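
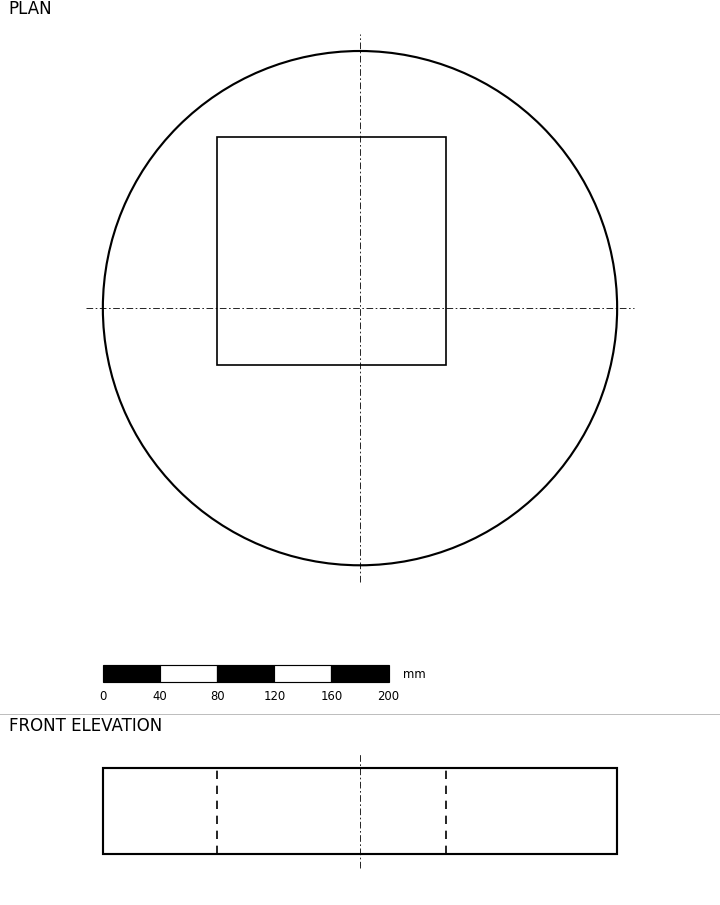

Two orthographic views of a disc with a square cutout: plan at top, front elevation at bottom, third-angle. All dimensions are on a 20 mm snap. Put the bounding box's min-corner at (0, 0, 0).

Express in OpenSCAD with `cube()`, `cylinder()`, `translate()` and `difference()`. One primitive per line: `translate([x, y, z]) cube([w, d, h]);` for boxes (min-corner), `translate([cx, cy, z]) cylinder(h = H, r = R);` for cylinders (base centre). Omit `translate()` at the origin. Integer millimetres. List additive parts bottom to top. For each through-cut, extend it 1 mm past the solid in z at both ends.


difference() {
  translate([180, 180, 0]) cylinder(h = 60, r = 180);
  translate([80, 140, -1]) cube([160, 160, 62]);
}


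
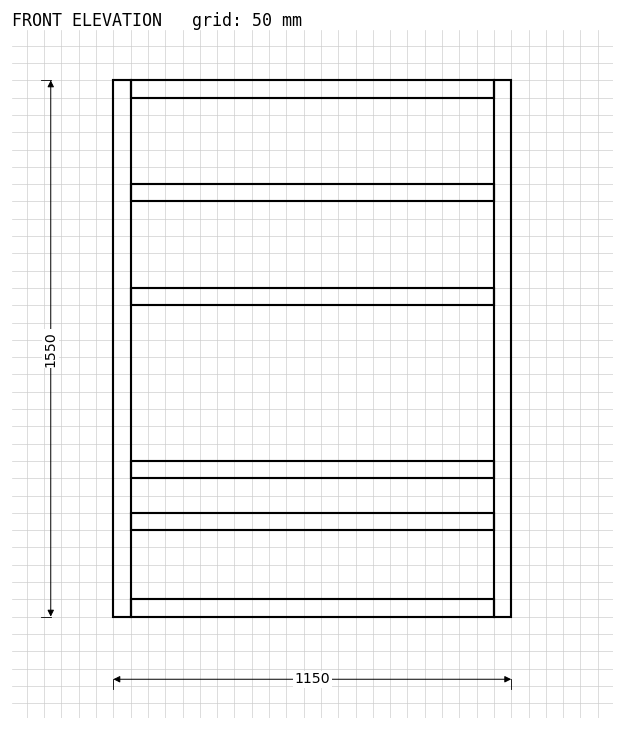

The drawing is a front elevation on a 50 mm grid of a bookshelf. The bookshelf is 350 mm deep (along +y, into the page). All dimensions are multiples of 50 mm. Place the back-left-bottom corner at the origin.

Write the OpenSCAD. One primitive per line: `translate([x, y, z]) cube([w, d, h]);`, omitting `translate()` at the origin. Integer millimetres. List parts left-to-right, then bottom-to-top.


cube([50, 350, 1550]);
translate([50, 0, 0]) cube([1050, 350, 50]);
translate([50, 0, 250]) cube([1050, 350, 50]);
translate([50, 0, 400]) cube([1050, 350, 50]);
translate([50, 0, 900]) cube([1050, 350, 50]);
translate([50, 0, 1200]) cube([1050, 350, 50]);
translate([50, 0, 1500]) cube([1050, 350, 50]);
translate([1100, 0, 0]) cube([50, 350, 1550]);


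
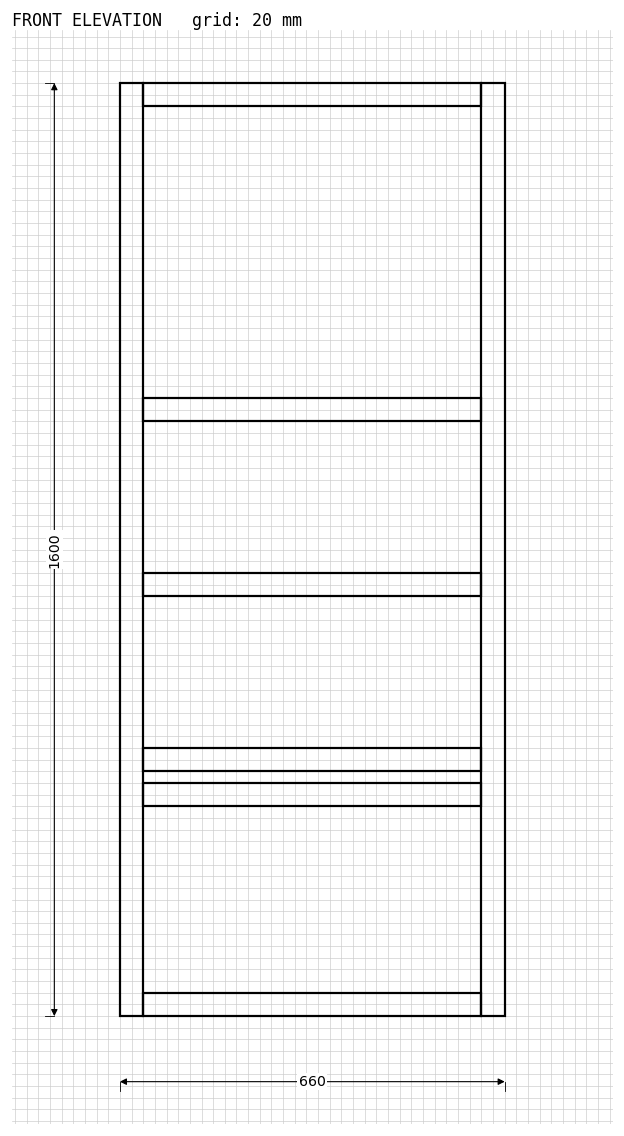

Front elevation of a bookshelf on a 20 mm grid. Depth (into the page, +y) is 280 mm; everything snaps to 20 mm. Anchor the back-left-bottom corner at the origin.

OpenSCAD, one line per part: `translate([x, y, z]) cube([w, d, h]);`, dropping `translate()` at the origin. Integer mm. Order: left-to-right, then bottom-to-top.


cube([40, 280, 1600]);
translate([40, 0, 0]) cube([580, 280, 40]);
translate([40, 0, 360]) cube([580, 280, 40]);
translate([40, 0, 420]) cube([580, 280, 40]);
translate([40, 0, 720]) cube([580, 280, 40]);
translate([40, 0, 1020]) cube([580, 280, 40]);
translate([40, 0, 1560]) cube([580, 280, 40]);
translate([620, 0, 0]) cube([40, 280, 1600]);


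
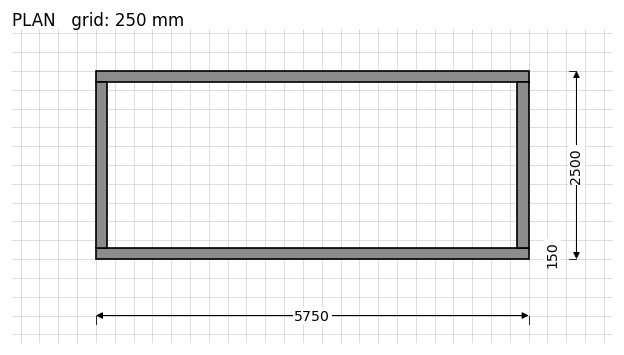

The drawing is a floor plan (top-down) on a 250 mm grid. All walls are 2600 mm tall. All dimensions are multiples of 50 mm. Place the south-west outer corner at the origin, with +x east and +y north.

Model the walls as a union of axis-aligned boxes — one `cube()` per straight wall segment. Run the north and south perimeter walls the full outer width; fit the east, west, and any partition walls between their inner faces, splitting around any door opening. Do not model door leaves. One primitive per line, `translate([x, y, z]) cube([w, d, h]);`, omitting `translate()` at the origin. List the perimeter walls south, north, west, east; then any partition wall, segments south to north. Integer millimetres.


cube([5750, 150, 2600]);
translate([0, 2350, 0]) cube([5750, 150, 2600]);
translate([0, 150, 0]) cube([150, 2200, 2600]);
translate([5600, 150, 0]) cube([150, 2200, 2600]);


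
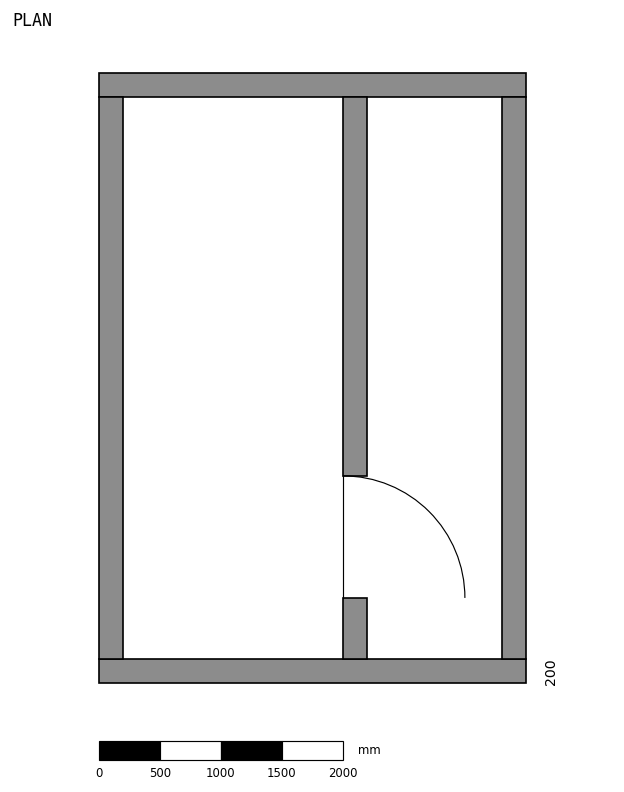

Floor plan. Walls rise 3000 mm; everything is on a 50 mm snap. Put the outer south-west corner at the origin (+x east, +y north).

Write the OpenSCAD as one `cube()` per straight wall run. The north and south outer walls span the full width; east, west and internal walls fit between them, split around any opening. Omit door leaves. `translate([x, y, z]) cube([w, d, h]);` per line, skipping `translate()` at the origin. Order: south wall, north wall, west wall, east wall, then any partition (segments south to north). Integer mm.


cube([3500, 200, 3000]);
translate([0, 4800, 0]) cube([3500, 200, 3000]);
translate([0, 200, 0]) cube([200, 4600, 3000]);
translate([3300, 200, 0]) cube([200, 4600, 3000]);
translate([2000, 200, 0]) cube([200, 500, 3000]);
translate([2000, 1700, 0]) cube([200, 3100, 3000]);


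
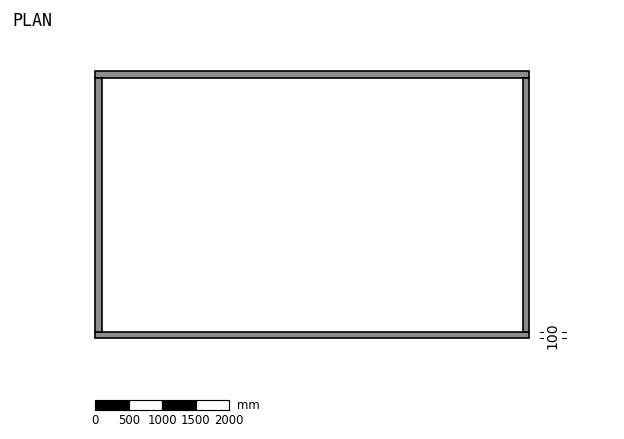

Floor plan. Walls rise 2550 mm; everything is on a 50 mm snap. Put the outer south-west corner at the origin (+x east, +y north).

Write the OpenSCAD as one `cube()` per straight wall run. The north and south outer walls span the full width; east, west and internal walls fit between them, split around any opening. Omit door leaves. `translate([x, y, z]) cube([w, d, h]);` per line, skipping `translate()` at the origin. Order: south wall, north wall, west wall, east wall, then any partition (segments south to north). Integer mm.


cube([6500, 100, 2550]);
translate([0, 3900, 0]) cube([6500, 100, 2550]);
translate([0, 100, 0]) cube([100, 3800, 2550]);
translate([6400, 100, 0]) cube([100, 3800, 2550]);


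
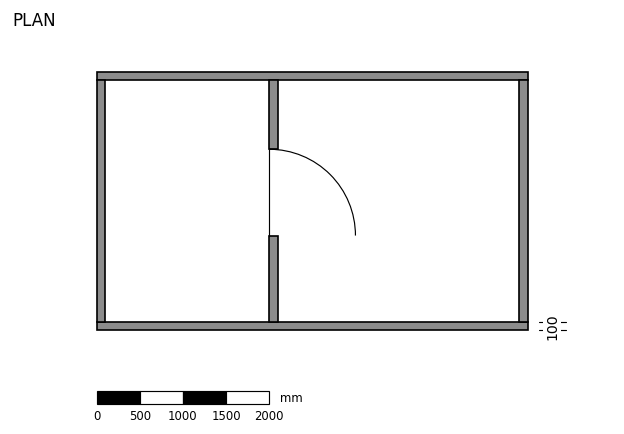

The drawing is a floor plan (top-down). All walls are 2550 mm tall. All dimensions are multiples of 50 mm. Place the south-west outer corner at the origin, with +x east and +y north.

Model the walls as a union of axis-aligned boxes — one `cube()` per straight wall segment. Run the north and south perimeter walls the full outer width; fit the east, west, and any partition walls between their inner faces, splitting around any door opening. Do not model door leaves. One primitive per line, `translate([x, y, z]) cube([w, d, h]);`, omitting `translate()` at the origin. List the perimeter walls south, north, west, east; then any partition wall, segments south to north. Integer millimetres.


cube([5000, 100, 2550]);
translate([0, 2900, 0]) cube([5000, 100, 2550]);
translate([0, 100, 0]) cube([100, 2800, 2550]);
translate([4900, 100, 0]) cube([100, 2800, 2550]);
translate([2000, 100, 0]) cube([100, 1000, 2550]);
translate([2000, 2100, 0]) cube([100, 800, 2550]);


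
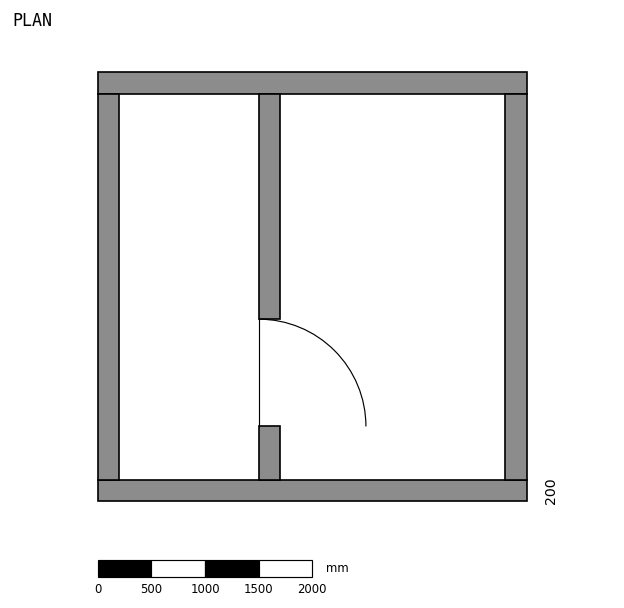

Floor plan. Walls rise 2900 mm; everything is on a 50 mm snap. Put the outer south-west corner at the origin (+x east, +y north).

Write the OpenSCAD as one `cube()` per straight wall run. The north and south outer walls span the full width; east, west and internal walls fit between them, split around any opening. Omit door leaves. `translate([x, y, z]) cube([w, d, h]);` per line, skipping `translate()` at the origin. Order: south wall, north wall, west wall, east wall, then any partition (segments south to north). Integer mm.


cube([4000, 200, 2900]);
translate([0, 3800, 0]) cube([4000, 200, 2900]);
translate([0, 200, 0]) cube([200, 3600, 2900]);
translate([3800, 200, 0]) cube([200, 3600, 2900]);
translate([1500, 200, 0]) cube([200, 500, 2900]);
translate([1500, 1700, 0]) cube([200, 2100, 2900]);


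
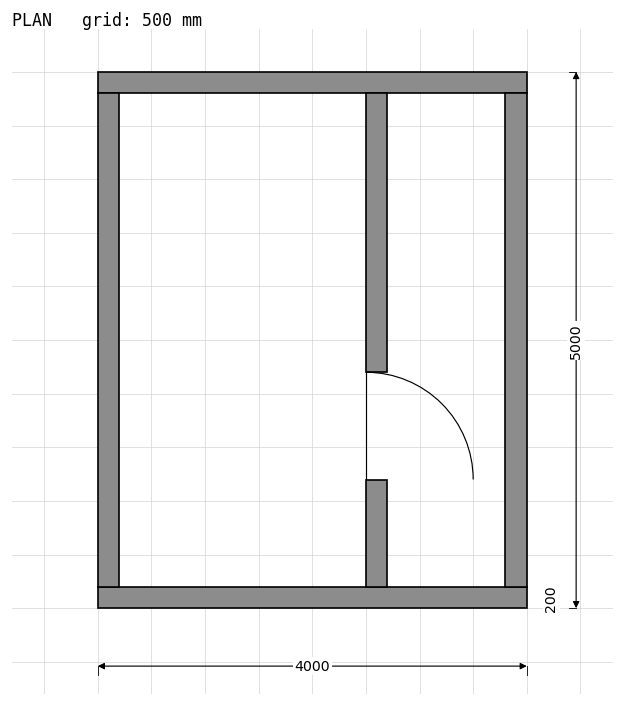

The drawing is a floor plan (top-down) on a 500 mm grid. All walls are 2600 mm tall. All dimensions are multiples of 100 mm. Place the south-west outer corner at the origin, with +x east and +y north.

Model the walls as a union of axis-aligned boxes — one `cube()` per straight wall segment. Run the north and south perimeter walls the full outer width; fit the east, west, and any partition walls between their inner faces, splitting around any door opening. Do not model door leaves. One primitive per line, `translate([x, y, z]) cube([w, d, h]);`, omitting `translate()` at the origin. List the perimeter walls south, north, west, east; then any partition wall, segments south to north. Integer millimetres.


cube([4000, 200, 2600]);
translate([0, 4800, 0]) cube([4000, 200, 2600]);
translate([0, 200, 0]) cube([200, 4600, 2600]);
translate([3800, 200, 0]) cube([200, 4600, 2600]);
translate([2500, 200, 0]) cube([200, 1000, 2600]);
translate([2500, 2200, 0]) cube([200, 2600, 2600]);


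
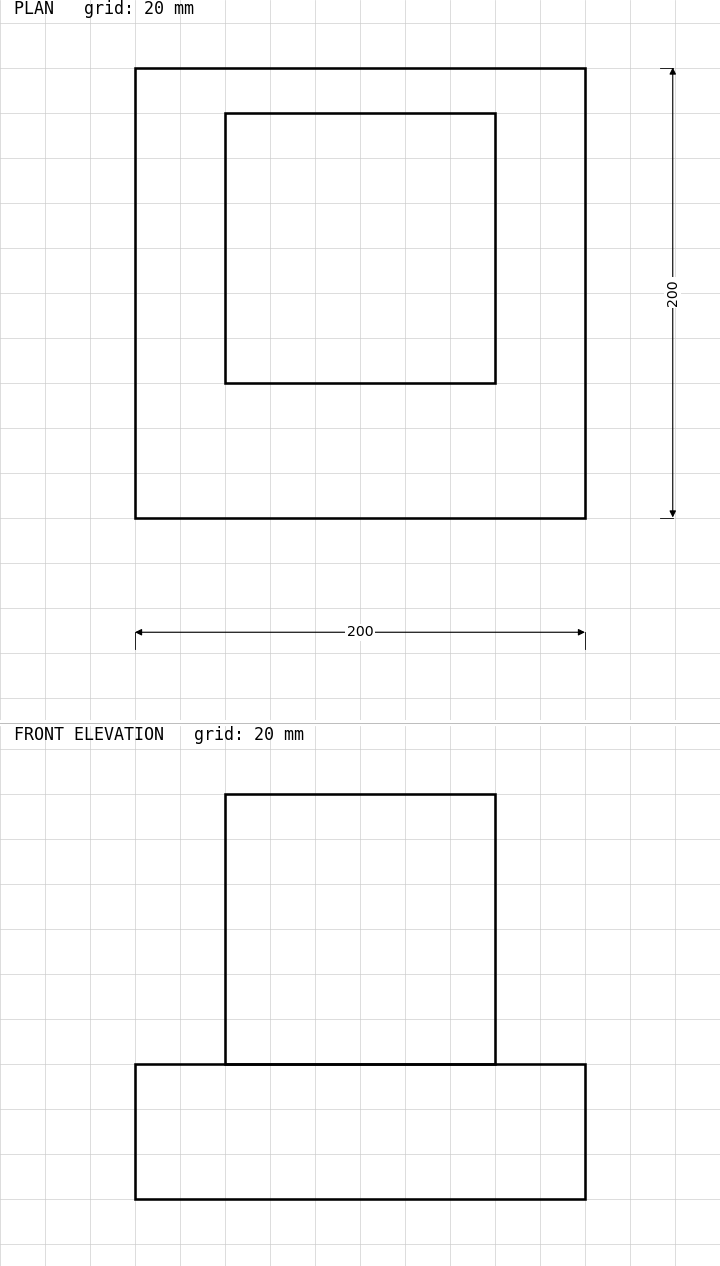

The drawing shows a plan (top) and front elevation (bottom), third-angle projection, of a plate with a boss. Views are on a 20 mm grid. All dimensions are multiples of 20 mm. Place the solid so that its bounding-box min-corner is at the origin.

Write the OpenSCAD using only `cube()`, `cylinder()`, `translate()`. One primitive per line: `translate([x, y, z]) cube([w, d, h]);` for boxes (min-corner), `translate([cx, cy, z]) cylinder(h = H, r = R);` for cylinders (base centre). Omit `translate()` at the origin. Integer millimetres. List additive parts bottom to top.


cube([200, 200, 60]);
translate([40, 60, 60]) cube([120, 120, 120]);


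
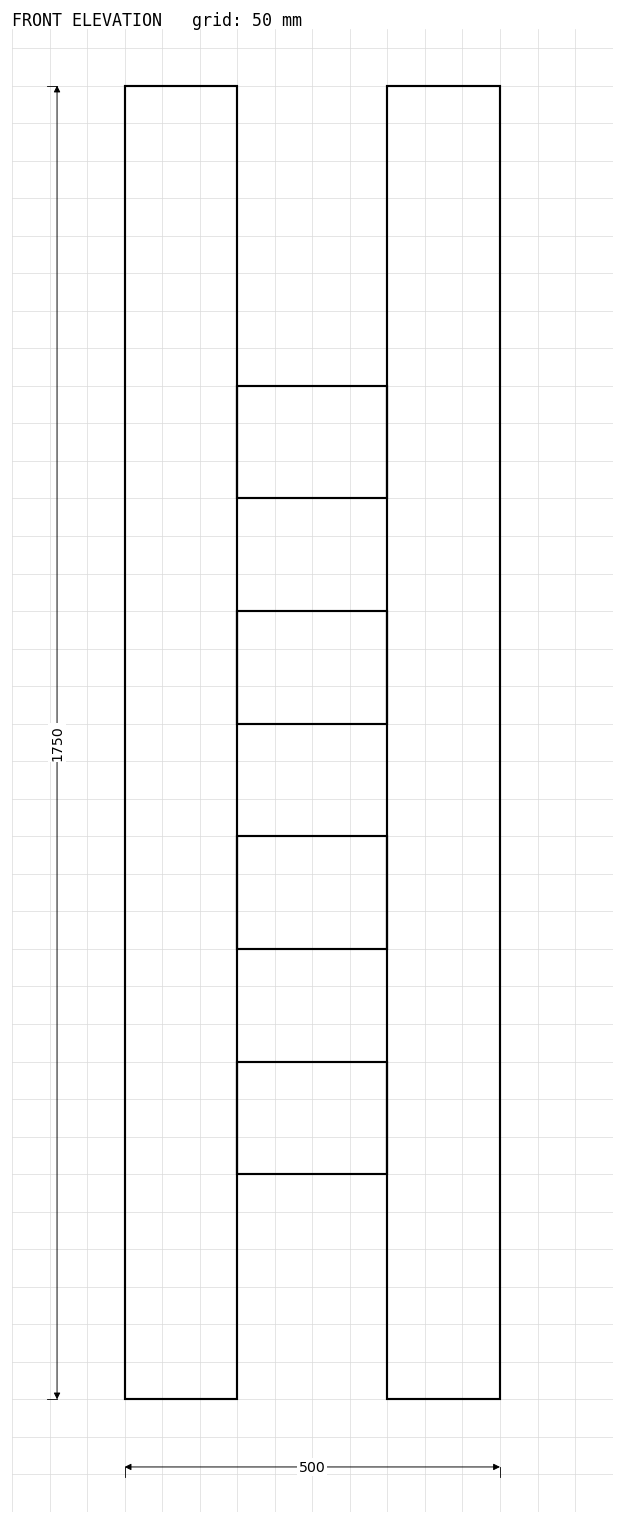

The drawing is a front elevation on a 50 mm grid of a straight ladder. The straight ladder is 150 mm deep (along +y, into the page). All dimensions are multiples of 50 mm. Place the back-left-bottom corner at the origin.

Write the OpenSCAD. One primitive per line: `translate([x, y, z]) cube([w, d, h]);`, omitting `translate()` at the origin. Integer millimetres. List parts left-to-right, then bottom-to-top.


cube([150, 150, 1750]);
translate([150, 0, 300]) cube([200, 150, 150]);
translate([150, 0, 600]) cube([200, 150, 150]);
translate([150, 0, 900]) cube([200, 150, 150]);
translate([150, 0, 1200]) cube([200, 150, 150]);
translate([350, 0, 0]) cube([150, 150, 1750]);


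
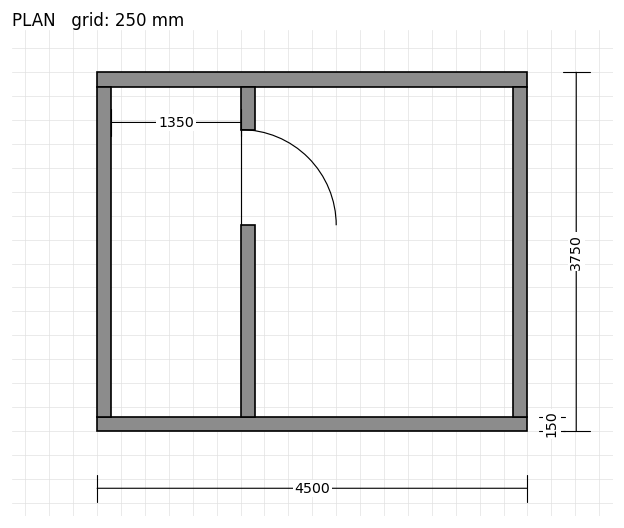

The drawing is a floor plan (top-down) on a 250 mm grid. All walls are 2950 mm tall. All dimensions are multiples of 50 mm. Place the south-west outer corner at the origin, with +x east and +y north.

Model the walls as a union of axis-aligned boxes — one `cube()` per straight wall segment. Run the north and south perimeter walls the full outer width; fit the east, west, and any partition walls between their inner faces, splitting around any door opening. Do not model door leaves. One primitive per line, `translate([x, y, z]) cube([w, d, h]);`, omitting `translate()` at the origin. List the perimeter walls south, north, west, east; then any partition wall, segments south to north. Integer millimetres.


cube([4500, 150, 2950]);
translate([0, 3600, 0]) cube([4500, 150, 2950]);
translate([0, 150, 0]) cube([150, 3450, 2950]);
translate([4350, 150, 0]) cube([150, 3450, 2950]);
translate([1500, 150, 0]) cube([150, 2000, 2950]);
translate([1500, 3150, 0]) cube([150, 450, 2950]);


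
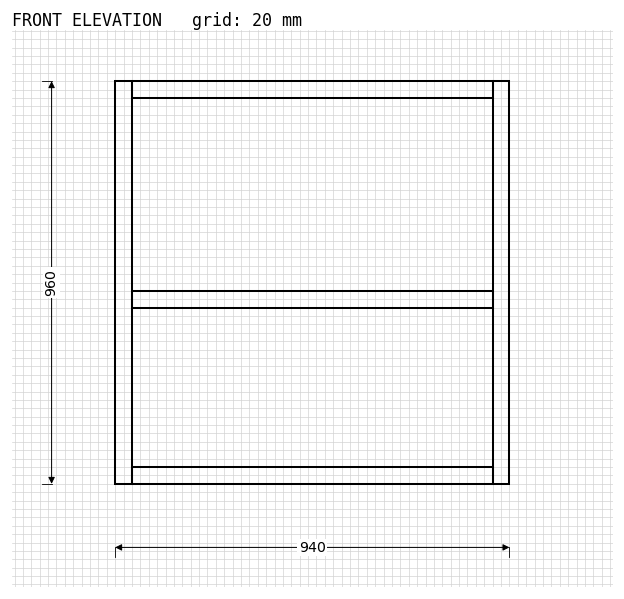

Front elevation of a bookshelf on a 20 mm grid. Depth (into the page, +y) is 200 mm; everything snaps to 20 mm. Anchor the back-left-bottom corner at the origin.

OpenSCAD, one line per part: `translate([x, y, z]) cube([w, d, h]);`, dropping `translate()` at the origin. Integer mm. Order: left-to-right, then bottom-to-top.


cube([40, 200, 960]);
translate([40, 0, 0]) cube([860, 200, 40]);
translate([40, 0, 420]) cube([860, 200, 40]);
translate([40, 0, 920]) cube([860, 200, 40]);
translate([900, 0, 0]) cube([40, 200, 960]);


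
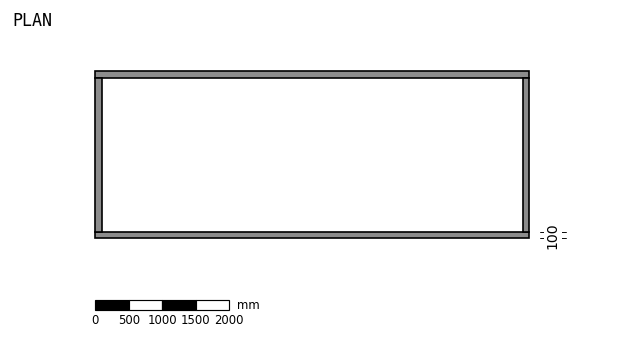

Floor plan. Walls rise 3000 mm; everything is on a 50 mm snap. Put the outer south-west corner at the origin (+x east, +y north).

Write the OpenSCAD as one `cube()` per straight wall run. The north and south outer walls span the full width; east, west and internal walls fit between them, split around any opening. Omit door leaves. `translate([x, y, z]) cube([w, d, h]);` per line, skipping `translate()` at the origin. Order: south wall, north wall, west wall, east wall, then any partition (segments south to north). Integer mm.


cube([6500, 100, 3000]);
translate([0, 2400, 0]) cube([6500, 100, 3000]);
translate([0, 100, 0]) cube([100, 2300, 3000]);
translate([6400, 100, 0]) cube([100, 2300, 3000]);


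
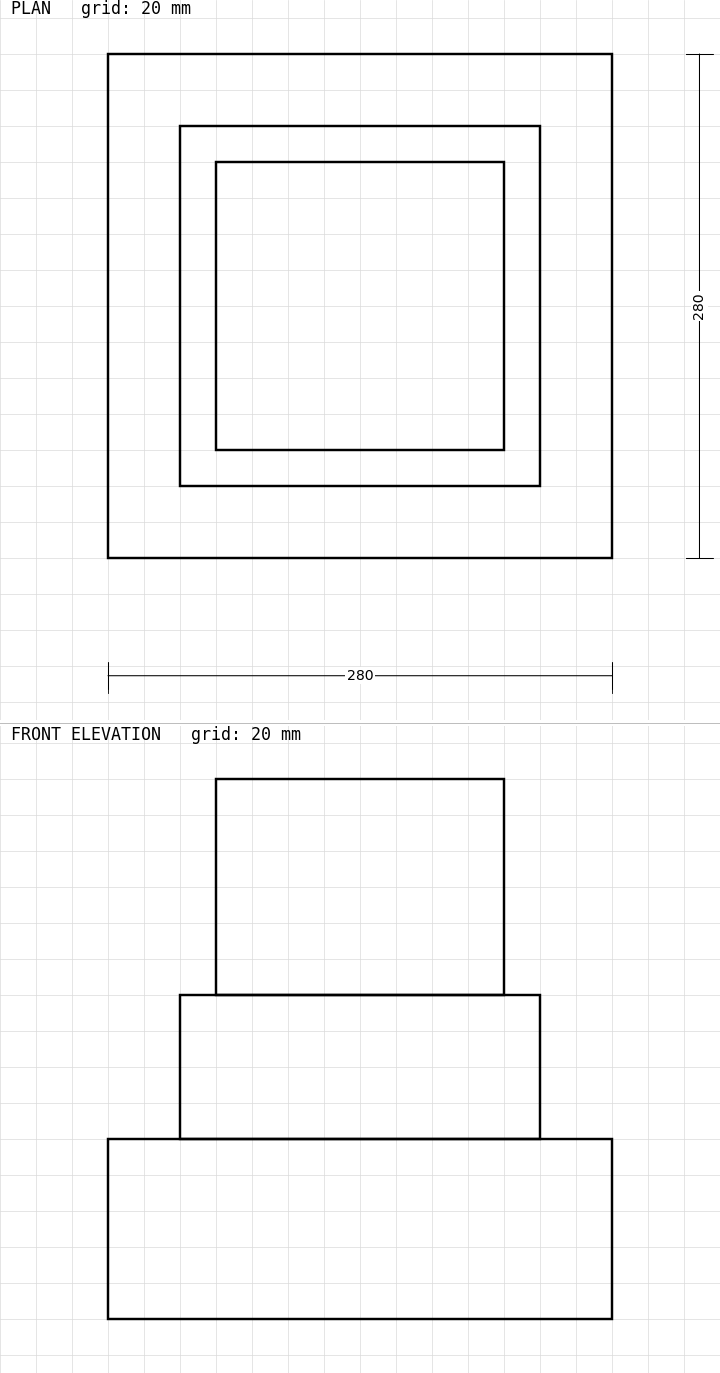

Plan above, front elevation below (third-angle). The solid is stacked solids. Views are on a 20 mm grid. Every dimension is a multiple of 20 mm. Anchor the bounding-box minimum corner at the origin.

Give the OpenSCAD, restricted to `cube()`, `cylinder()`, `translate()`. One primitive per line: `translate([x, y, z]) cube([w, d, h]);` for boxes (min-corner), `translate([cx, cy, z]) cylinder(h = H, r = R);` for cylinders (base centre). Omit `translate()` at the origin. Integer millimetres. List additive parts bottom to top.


cube([280, 280, 100]);
translate([40, 40, 100]) cube([200, 200, 80]);
translate([60, 60, 180]) cube([160, 160, 120]);


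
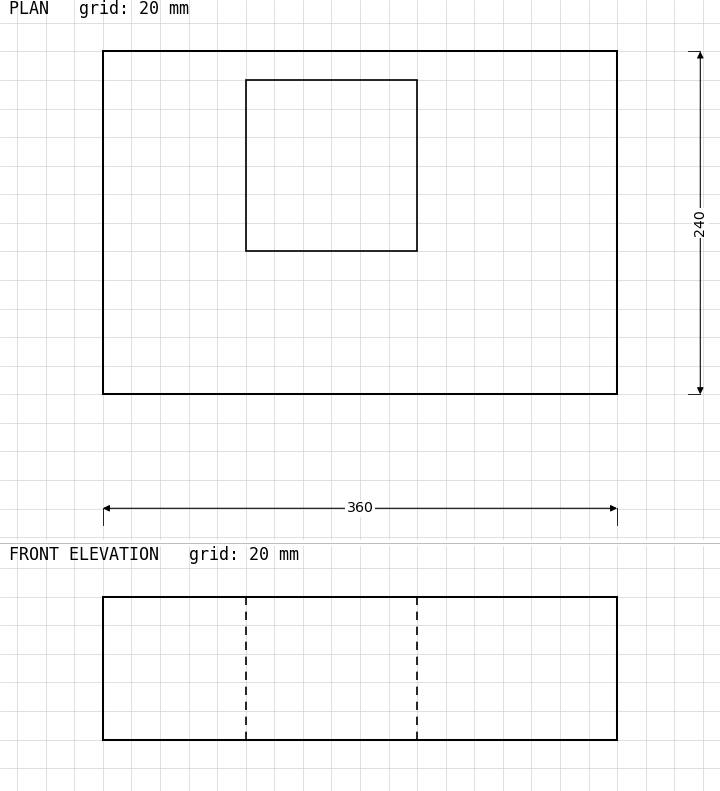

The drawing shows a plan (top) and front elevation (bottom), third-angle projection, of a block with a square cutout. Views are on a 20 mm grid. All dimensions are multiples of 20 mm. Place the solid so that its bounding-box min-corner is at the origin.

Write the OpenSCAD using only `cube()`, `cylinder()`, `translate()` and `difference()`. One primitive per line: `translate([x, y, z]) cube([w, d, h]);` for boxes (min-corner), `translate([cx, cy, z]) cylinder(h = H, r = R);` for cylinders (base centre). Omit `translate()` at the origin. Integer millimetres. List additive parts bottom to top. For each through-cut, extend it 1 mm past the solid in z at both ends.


difference() {
  cube([360, 240, 100]);
  translate([100, 100, -1]) cube([120, 120, 102]);
}


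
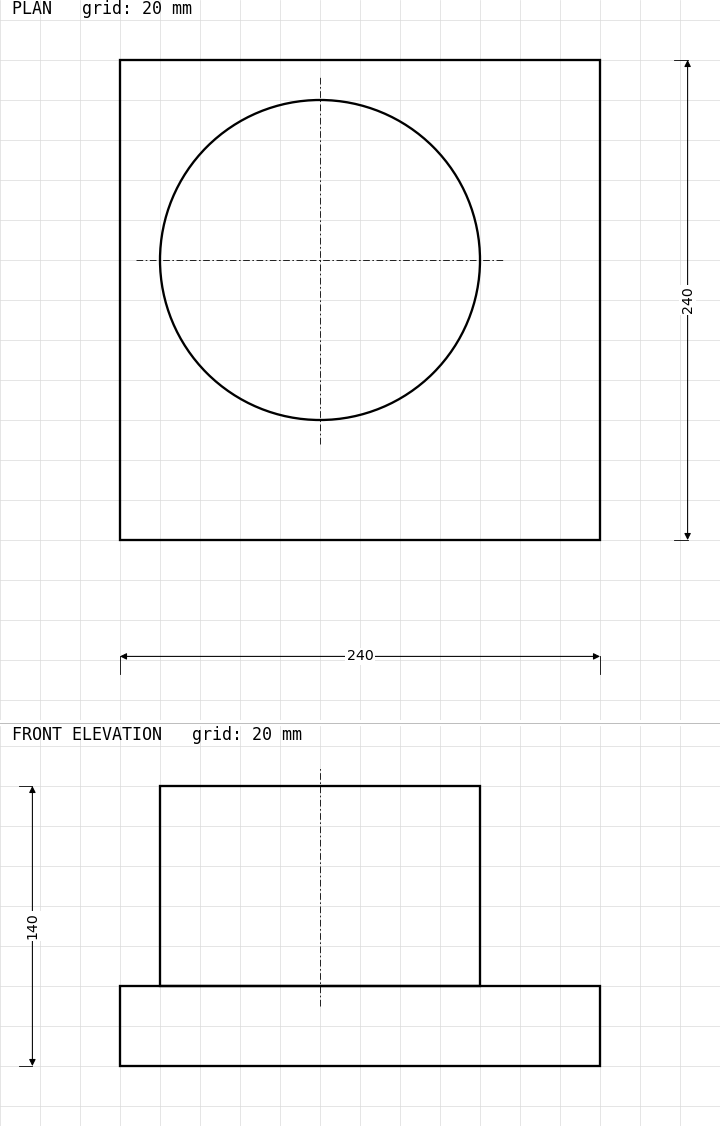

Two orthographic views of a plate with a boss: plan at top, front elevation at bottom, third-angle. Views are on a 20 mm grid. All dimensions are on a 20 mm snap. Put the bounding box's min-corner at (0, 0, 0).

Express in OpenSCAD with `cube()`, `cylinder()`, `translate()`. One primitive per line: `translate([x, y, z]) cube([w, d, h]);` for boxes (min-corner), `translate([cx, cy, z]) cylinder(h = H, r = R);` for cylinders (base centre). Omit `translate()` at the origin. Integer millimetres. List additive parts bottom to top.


cube([240, 240, 40]);
translate([100, 140, 40]) cylinder(h = 100, r = 80);


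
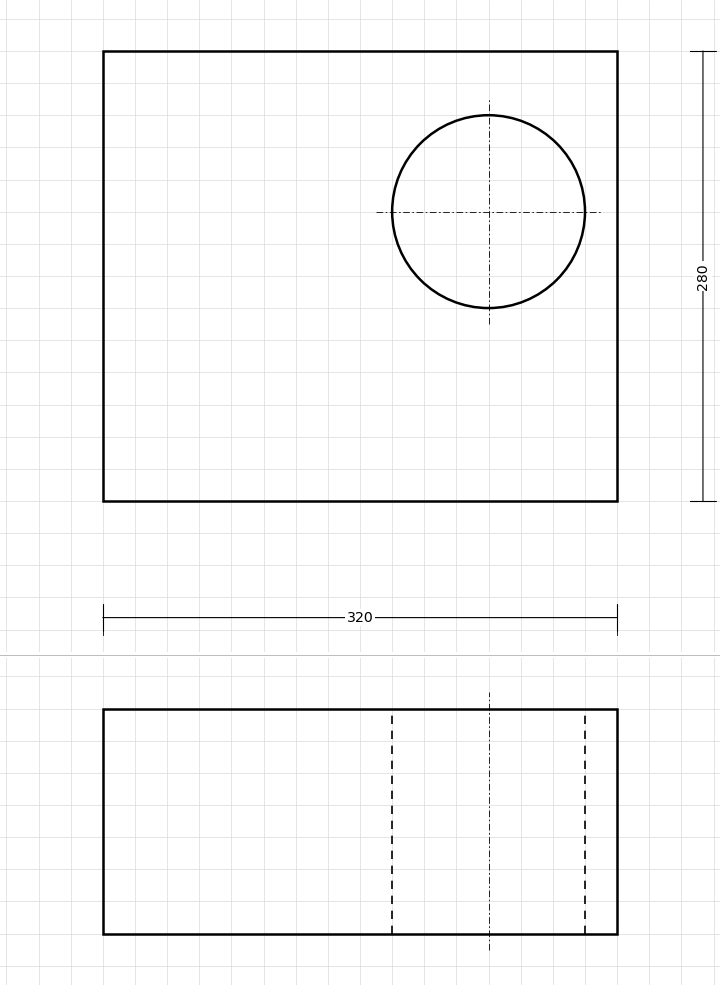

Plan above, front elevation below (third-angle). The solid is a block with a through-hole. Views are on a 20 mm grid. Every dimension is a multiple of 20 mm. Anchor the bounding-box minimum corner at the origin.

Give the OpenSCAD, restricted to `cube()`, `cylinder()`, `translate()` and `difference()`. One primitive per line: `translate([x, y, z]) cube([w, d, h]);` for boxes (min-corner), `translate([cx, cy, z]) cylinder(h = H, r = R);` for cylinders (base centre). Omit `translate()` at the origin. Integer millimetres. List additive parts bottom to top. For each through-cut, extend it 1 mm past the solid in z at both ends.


difference() {
  cube([320, 280, 140]);
  translate([240, 180, -1]) cylinder(h = 142, r = 60);
}


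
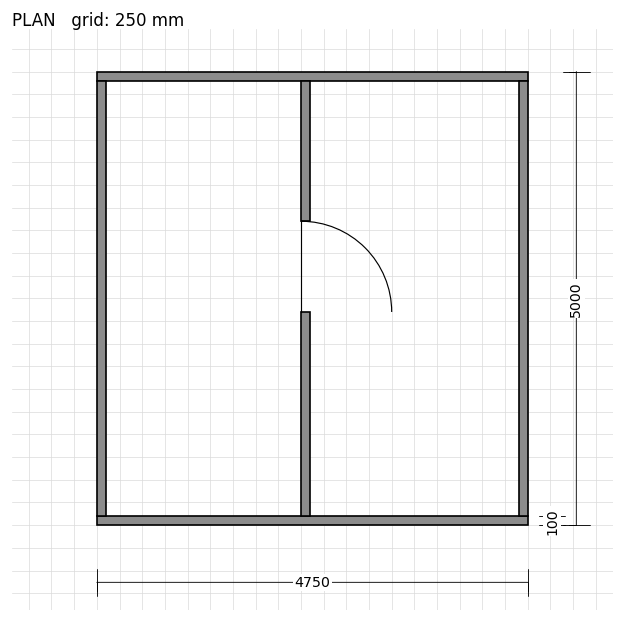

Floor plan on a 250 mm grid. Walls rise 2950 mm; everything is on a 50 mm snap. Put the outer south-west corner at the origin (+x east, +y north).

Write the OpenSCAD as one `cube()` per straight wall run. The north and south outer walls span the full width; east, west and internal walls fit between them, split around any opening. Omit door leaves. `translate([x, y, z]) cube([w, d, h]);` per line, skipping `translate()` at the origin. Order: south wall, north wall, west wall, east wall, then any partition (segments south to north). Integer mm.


cube([4750, 100, 2950]);
translate([0, 4900, 0]) cube([4750, 100, 2950]);
translate([0, 100, 0]) cube([100, 4800, 2950]);
translate([4650, 100, 0]) cube([100, 4800, 2950]);
translate([2250, 100, 0]) cube([100, 2250, 2950]);
translate([2250, 3350, 0]) cube([100, 1550, 2950]);


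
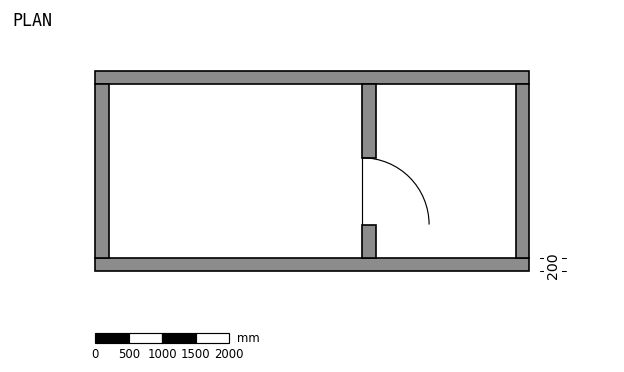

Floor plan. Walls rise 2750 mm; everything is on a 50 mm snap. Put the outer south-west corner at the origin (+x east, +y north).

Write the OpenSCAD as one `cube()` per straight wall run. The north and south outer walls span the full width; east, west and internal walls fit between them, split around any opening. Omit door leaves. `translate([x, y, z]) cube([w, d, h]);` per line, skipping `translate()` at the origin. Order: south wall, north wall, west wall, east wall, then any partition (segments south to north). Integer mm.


cube([6500, 200, 2750]);
translate([0, 2800, 0]) cube([6500, 200, 2750]);
translate([0, 200, 0]) cube([200, 2600, 2750]);
translate([6300, 200, 0]) cube([200, 2600, 2750]);
translate([4000, 200, 0]) cube([200, 500, 2750]);
translate([4000, 1700, 0]) cube([200, 1100, 2750]);


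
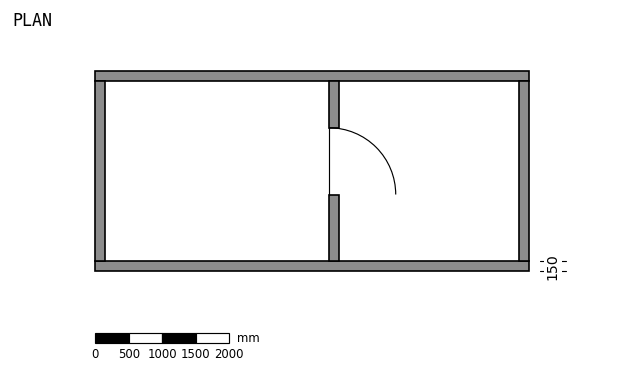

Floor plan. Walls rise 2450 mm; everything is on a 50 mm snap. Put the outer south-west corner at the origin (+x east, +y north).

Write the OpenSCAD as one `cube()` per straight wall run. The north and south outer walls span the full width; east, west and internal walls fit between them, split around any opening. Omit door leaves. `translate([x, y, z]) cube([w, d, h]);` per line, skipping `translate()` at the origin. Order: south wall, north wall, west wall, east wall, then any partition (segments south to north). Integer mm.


cube([6500, 150, 2450]);
translate([0, 2850, 0]) cube([6500, 150, 2450]);
translate([0, 150, 0]) cube([150, 2700, 2450]);
translate([6350, 150, 0]) cube([150, 2700, 2450]);
translate([3500, 150, 0]) cube([150, 1000, 2450]);
translate([3500, 2150, 0]) cube([150, 700, 2450]);


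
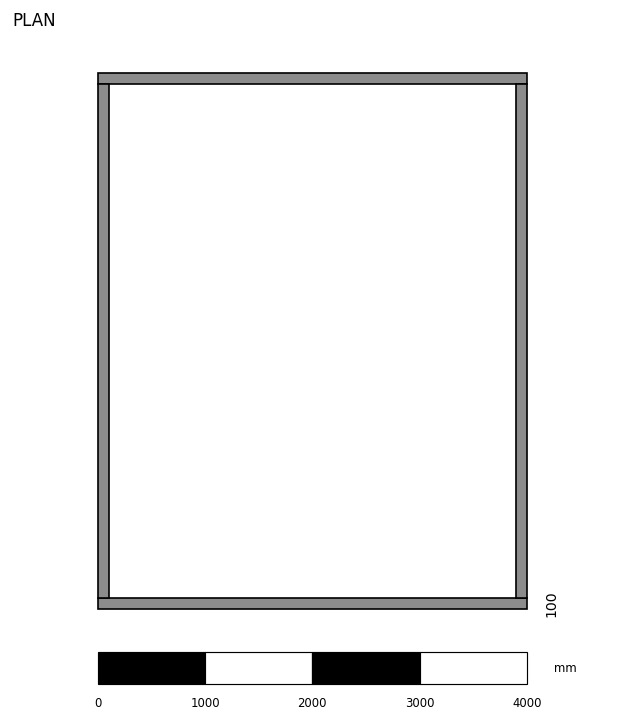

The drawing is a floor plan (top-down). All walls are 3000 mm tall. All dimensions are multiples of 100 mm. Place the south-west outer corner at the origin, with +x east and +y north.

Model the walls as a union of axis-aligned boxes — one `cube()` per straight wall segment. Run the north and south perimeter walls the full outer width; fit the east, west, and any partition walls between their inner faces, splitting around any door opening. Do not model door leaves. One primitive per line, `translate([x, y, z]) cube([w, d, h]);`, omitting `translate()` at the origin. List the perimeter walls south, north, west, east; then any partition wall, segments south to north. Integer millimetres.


cube([4000, 100, 3000]);
translate([0, 4900, 0]) cube([4000, 100, 3000]);
translate([0, 100, 0]) cube([100, 4800, 3000]);
translate([3900, 100, 0]) cube([100, 4800, 3000]);


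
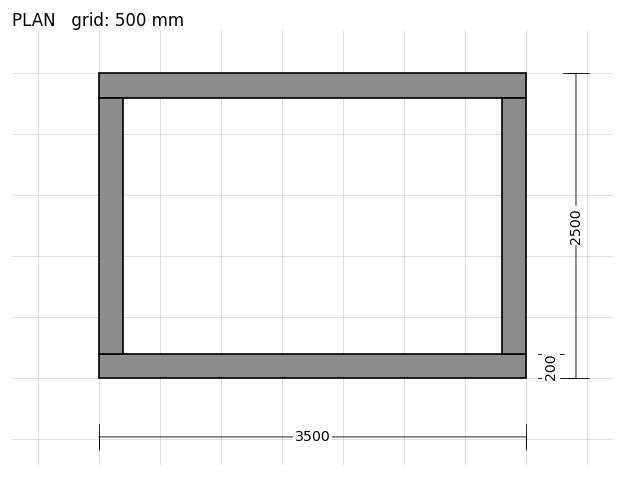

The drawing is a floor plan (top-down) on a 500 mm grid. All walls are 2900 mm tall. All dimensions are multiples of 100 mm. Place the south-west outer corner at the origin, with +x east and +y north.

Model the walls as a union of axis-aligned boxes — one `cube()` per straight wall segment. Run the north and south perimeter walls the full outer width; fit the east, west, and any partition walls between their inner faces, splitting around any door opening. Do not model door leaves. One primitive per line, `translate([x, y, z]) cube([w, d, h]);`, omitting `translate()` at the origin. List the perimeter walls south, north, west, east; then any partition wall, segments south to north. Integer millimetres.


cube([3500, 200, 2900]);
translate([0, 2300, 0]) cube([3500, 200, 2900]);
translate([0, 200, 0]) cube([200, 2100, 2900]);
translate([3300, 200, 0]) cube([200, 2100, 2900]);


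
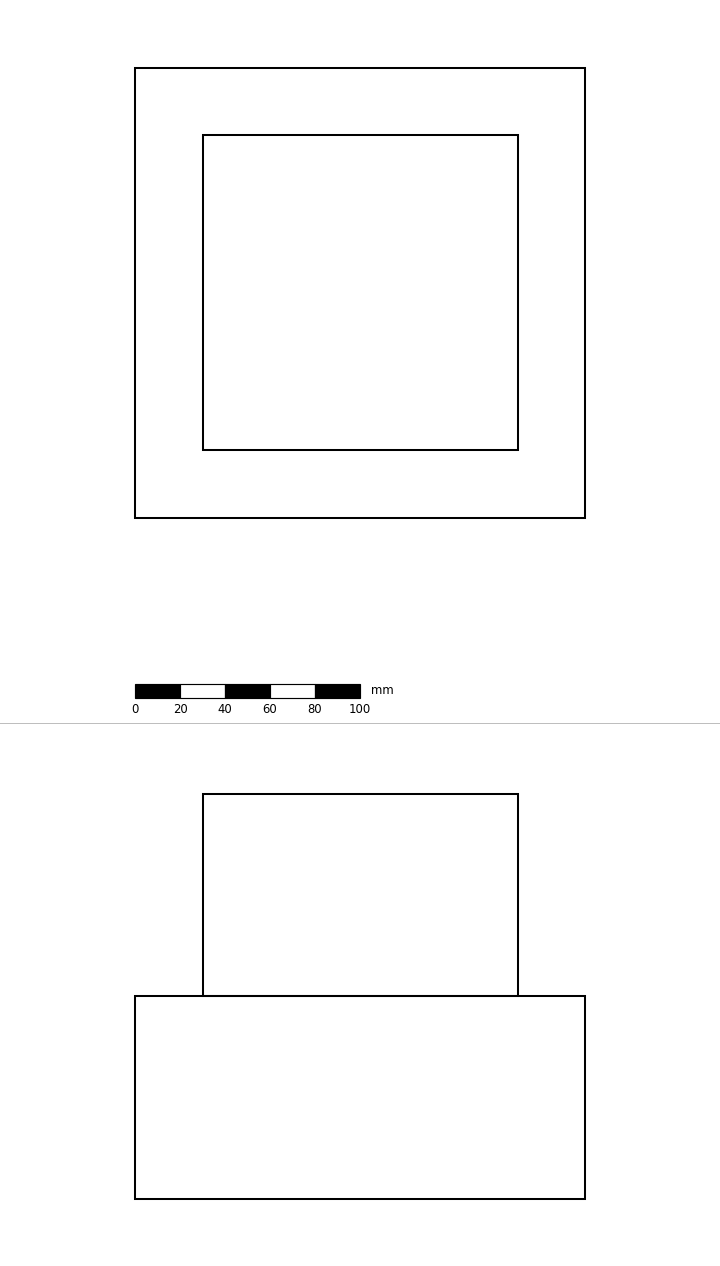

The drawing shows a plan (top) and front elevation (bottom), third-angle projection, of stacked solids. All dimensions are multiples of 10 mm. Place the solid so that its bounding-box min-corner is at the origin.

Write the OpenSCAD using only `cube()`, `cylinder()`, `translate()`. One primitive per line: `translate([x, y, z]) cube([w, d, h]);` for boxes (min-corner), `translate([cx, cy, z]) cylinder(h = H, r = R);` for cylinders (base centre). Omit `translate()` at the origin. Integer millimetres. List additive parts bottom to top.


cube([200, 200, 90]);
translate([30, 30, 90]) cube([140, 140, 90]);


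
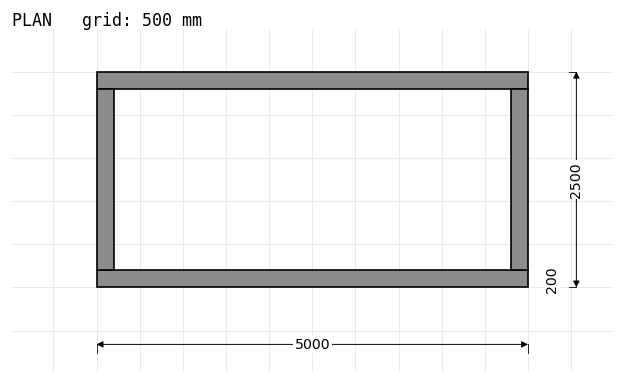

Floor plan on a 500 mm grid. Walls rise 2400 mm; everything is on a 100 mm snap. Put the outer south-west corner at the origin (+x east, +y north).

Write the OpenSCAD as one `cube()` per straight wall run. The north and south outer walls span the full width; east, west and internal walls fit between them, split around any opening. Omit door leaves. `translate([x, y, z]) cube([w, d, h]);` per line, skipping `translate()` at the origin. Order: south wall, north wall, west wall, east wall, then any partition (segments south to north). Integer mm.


cube([5000, 200, 2400]);
translate([0, 2300, 0]) cube([5000, 200, 2400]);
translate([0, 200, 0]) cube([200, 2100, 2400]);
translate([4800, 200, 0]) cube([200, 2100, 2400]);


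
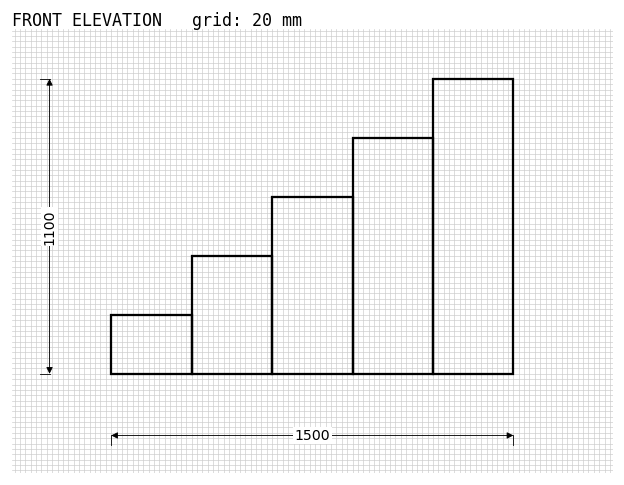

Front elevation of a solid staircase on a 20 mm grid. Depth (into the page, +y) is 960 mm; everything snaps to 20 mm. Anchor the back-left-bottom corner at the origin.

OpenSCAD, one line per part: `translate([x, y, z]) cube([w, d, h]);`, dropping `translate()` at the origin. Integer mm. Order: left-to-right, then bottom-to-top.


cube([300, 960, 220]);
translate([300, 0, 0]) cube([300, 960, 440]);
translate([600, 0, 0]) cube([300, 960, 660]);
translate([900, 0, 0]) cube([300, 960, 880]);
translate([1200, 0, 0]) cube([300, 960, 1100]);


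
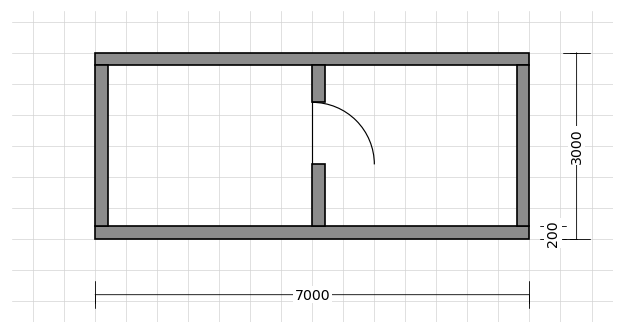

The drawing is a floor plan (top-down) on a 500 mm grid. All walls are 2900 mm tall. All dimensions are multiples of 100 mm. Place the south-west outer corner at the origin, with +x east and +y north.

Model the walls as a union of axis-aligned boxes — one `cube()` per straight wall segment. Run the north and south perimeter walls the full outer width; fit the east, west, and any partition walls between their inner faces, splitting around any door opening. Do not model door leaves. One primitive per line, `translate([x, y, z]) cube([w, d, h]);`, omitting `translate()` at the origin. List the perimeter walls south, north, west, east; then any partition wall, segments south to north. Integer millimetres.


cube([7000, 200, 2900]);
translate([0, 2800, 0]) cube([7000, 200, 2900]);
translate([0, 200, 0]) cube([200, 2600, 2900]);
translate([6800, 200, 0]) cube([200, 2600, 2900]);
translate([3500, 200, 0]) cube([200, 1000, 2900]);
translate([3500, 2200, 0]) cube([200, 600, 2900]);


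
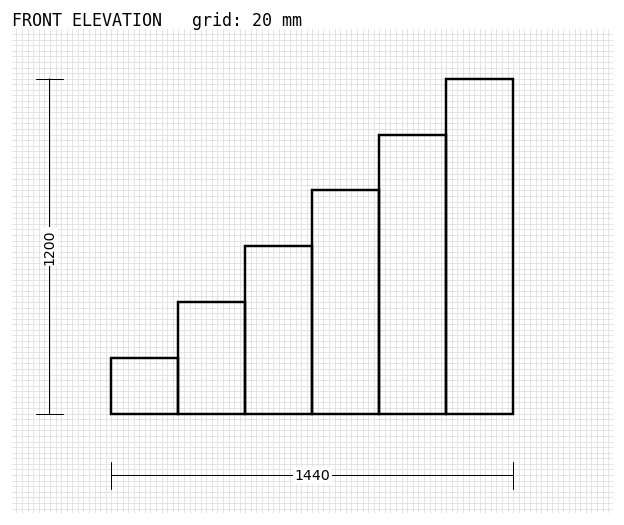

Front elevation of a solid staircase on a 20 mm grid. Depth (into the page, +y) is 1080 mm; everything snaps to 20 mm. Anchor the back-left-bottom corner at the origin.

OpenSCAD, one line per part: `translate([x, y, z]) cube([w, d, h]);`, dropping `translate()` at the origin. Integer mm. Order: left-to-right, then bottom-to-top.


cube([240, 1080, 200]);
translate([240, 0, 0]) cube([240, 1080, 400]);
translate([480, 0, 0]) cube([240, 1080, 600]);
translate([720, 0, 0]) cube([240, 1080, 800]);
translate([960, 0, 0]) cube([240, 1080, 1000]);
translate([1200, 0, 0]) cube([240, 1080, 1200]);


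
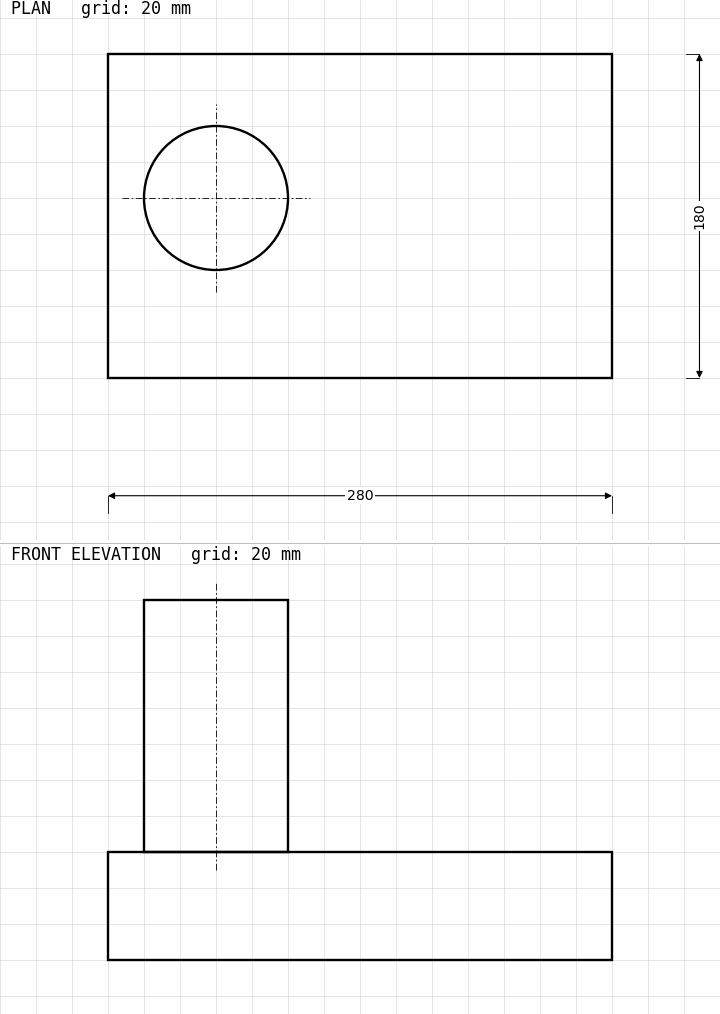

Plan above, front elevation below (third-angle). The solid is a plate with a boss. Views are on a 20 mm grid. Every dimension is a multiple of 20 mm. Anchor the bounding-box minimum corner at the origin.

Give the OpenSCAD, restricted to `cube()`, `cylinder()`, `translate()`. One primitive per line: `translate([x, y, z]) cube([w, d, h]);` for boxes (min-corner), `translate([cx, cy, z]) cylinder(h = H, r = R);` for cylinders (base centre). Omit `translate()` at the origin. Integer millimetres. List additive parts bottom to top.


cube([280, 180, 60]);
translate([60, 100, 60]) cylinder(h = 140, r = 40);


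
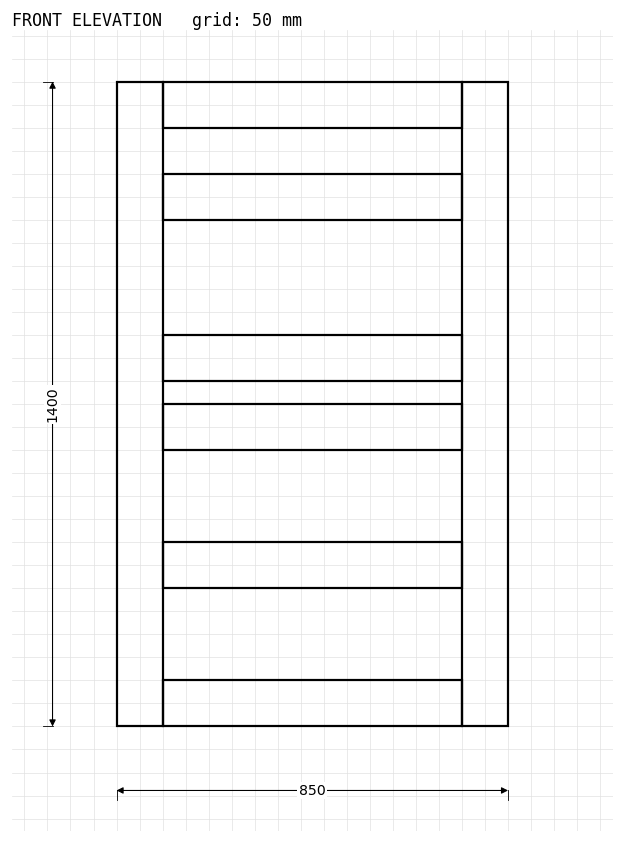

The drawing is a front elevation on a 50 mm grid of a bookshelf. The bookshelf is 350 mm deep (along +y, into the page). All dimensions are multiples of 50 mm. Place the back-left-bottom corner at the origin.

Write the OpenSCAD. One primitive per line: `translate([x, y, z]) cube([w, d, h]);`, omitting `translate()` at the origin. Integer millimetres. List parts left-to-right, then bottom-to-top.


cube([100, 350, 1400]);
translate([100, 0, 0]) cube([650, 350, 100]);
translate([100, 0, 300]) cube([650, 350, 100]);
translate([100, 0, 600]) cube([650, 350, 100]);
translate([100, 0, 750]) cube([650, 350, 100]);
translate([100, 0, 1100]) cube([650, 350, 100]);
translate([100, 0, 1300]) cube([650, 350, 100]);
translate([750, 0, 0]) cube([100, 350, 1400]);


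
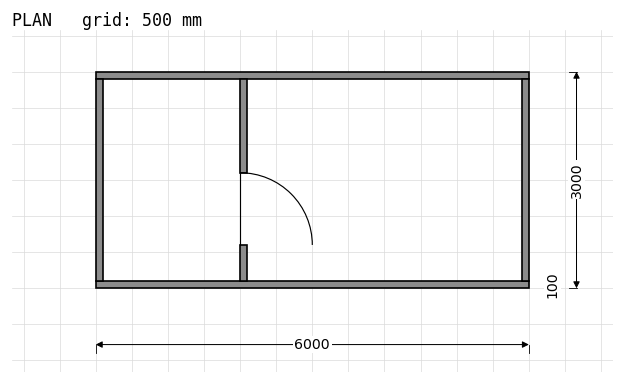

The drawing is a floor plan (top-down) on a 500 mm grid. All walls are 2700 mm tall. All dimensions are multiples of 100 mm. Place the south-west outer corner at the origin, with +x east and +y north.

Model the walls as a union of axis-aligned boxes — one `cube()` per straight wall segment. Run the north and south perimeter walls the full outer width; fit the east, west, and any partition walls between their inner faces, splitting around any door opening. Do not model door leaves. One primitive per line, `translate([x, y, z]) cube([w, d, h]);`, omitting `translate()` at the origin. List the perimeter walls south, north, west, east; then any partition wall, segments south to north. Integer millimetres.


cube([6000, 100, 2700]);
translate([0, 2900, 0]) cube([6000, 100, 2700]);
translate([0, 100, 0]) cube([100, 2800, 2700]);
translate([5900, 100, 0]) cube([100, 2800, 2700]);
translate([2000, 100, 0]) cube([100, 500, 2700]);
translate([2000, 1600, 0]) cube([100, 1300, 2700]);


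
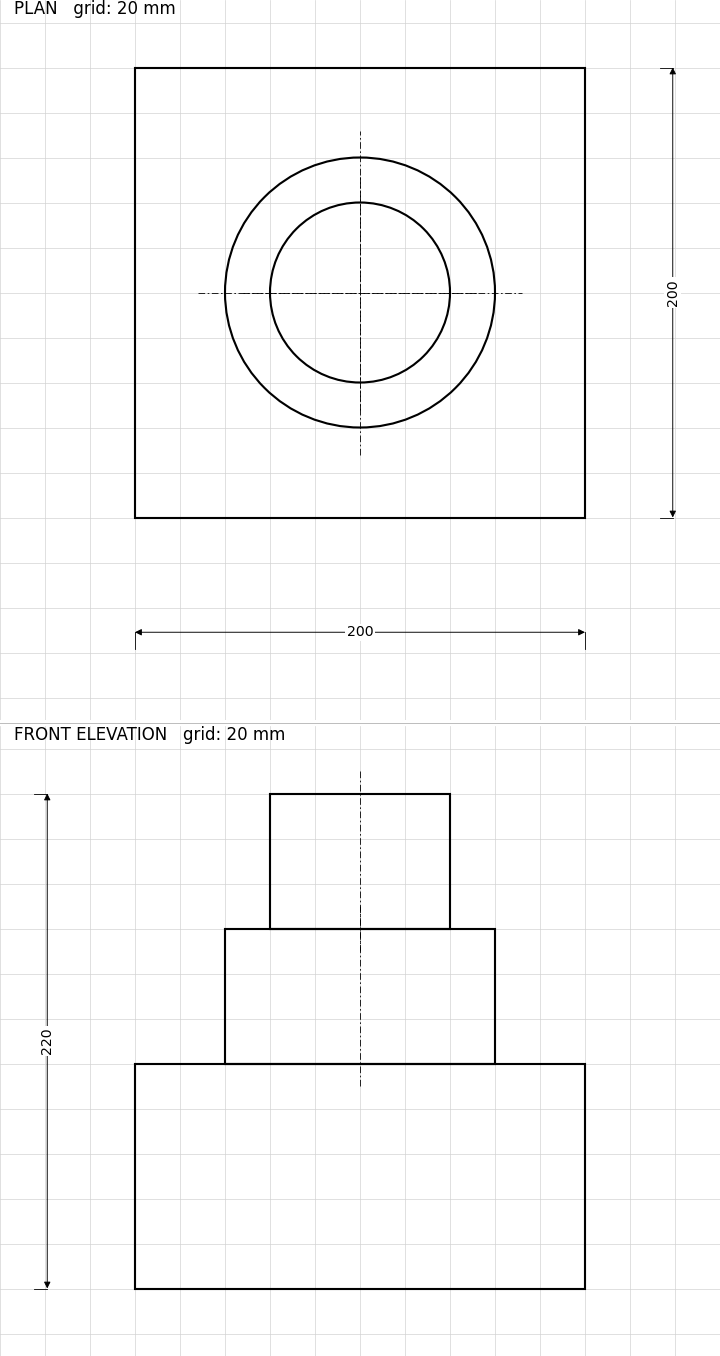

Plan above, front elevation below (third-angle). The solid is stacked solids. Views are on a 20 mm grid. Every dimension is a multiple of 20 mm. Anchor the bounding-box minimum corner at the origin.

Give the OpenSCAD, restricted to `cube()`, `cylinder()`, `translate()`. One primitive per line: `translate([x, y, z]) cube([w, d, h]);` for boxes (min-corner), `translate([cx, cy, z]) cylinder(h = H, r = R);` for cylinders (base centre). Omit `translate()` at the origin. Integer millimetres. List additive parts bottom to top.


cube([200, 200, 100]);
translate([100, 100, 100]) cylinder(h = 60, r = 60);
translate([100, 100, 160]) cylinder(h = 60, r = 40);


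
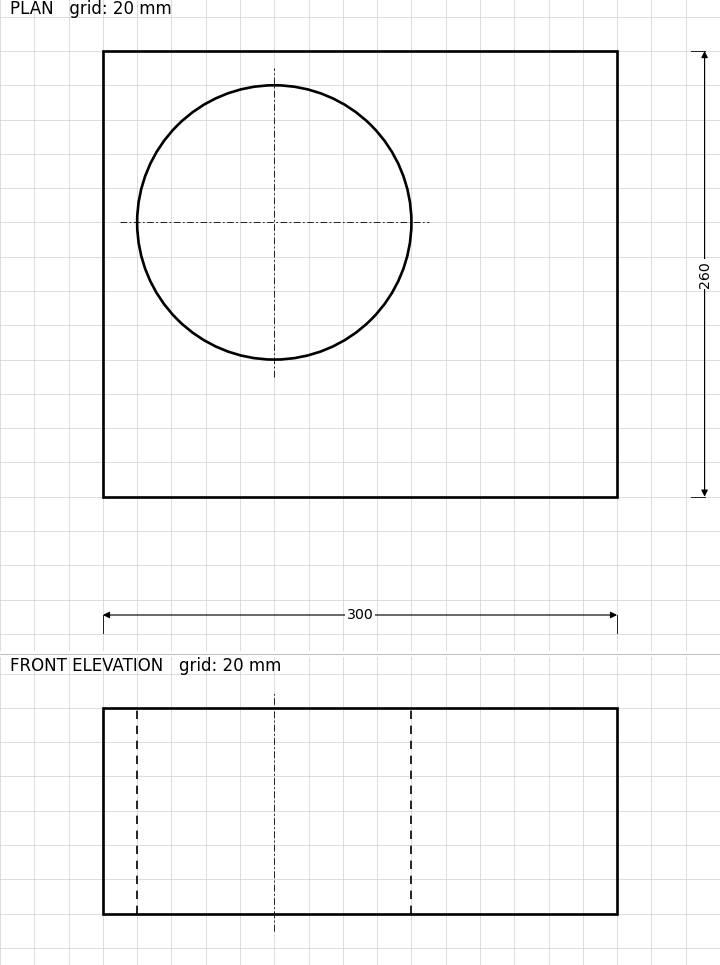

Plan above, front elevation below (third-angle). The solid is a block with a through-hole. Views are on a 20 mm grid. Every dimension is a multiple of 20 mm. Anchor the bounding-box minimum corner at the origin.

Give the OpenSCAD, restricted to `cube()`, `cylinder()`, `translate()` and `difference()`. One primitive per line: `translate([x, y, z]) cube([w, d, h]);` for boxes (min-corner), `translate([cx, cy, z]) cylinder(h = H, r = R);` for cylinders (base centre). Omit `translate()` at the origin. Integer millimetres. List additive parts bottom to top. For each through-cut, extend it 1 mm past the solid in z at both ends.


difference() {
  cube([300, 260, 120]);
  translate([100, 160, -1]) cylinder(h = 122, r = 80);
}


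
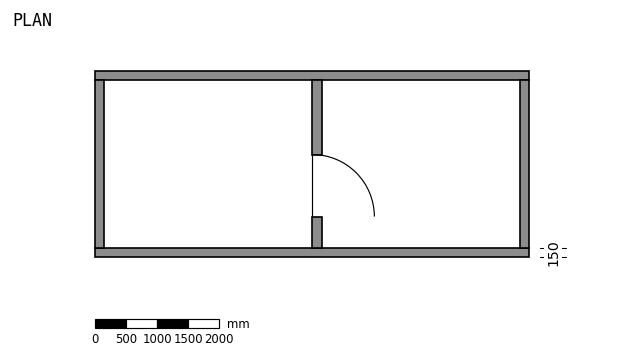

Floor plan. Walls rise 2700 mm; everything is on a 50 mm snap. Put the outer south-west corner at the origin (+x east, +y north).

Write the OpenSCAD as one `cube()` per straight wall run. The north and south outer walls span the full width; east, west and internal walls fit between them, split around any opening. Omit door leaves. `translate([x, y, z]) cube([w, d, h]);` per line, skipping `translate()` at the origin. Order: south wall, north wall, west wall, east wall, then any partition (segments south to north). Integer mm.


cube([7000, 150, 2700]);
translate([0, 2850, 0]) cube([7000, 150, 2700]);
translate([0, 150, 0]) cube([150, 2700, 2700]);
translate([6850, 150, 0]) cube([150, 2700, 2700]);
translate([3500, 150, 0]) cube([150, 500, 2700]);
translate([3500, 1650, 0]) cube([150, 1200, 2700]);


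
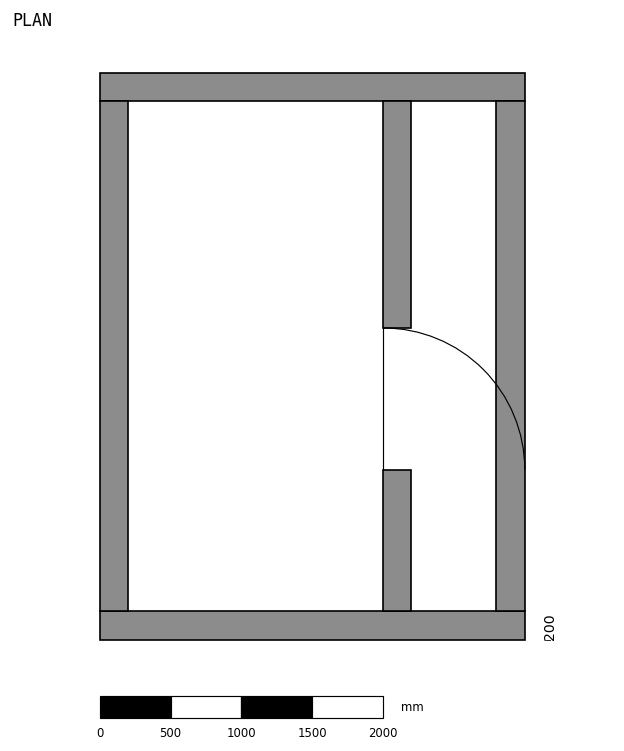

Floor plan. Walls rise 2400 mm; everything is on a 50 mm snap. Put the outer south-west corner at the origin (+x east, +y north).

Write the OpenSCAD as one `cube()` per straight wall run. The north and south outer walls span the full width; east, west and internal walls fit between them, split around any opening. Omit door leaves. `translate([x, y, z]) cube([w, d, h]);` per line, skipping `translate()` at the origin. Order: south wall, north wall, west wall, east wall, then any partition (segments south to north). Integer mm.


cube([3000, 200, 2400]);
translate([0, 3800, 0]) cube([3000, 200, 2400]);
translate([0, 200, 0]) cube([200, 3600, 2400]);
translate([2800, 200, 0]) cube([200, 3600, 2400]);
translate([2000, 200, 0]) cube([200, 1000, 2400]);
translate([2000, 2200, 0]) cube([200, 1600, 2400]);


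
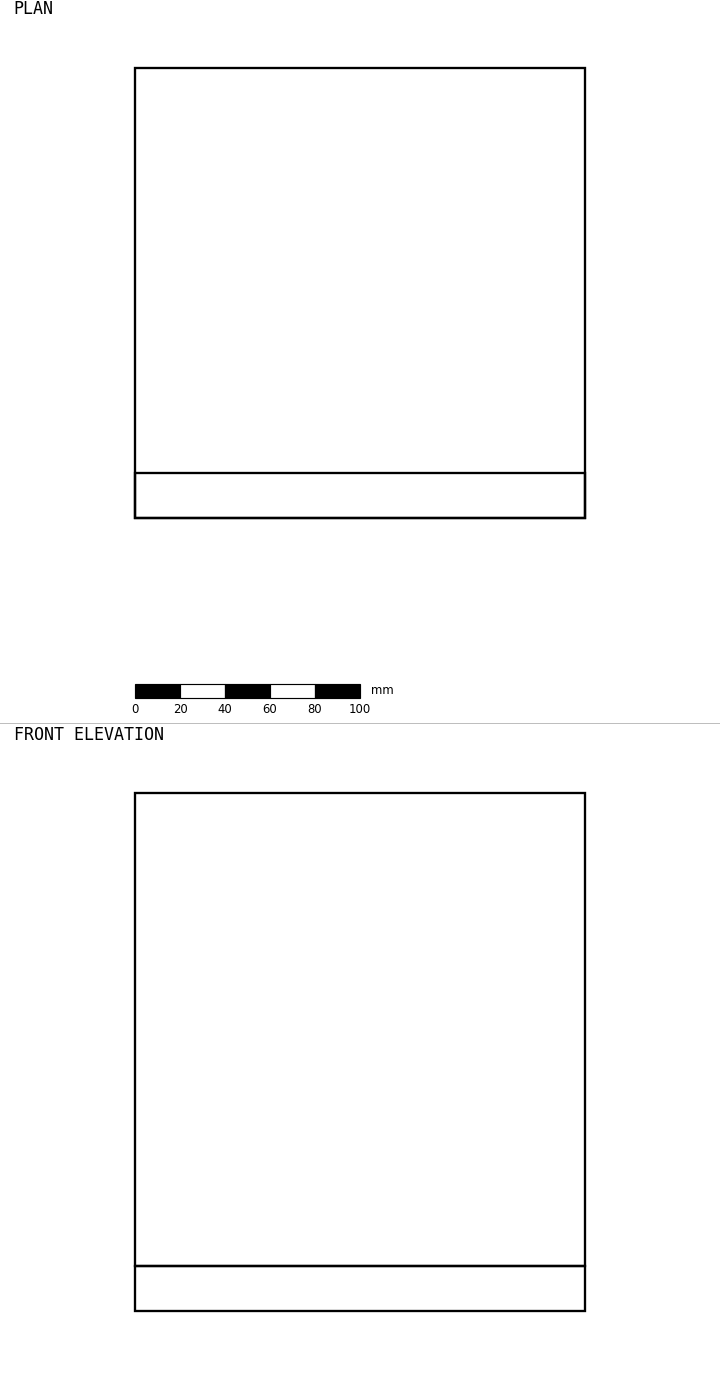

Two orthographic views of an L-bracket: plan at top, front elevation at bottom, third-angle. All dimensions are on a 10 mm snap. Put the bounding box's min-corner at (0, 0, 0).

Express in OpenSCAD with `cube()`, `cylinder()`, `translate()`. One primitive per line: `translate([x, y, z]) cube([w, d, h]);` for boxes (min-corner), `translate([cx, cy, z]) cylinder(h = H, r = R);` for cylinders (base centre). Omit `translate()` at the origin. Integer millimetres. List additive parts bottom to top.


cube([200, 200, 20]);
translate([0, 0, 20]) cube([200, 20, 210]);


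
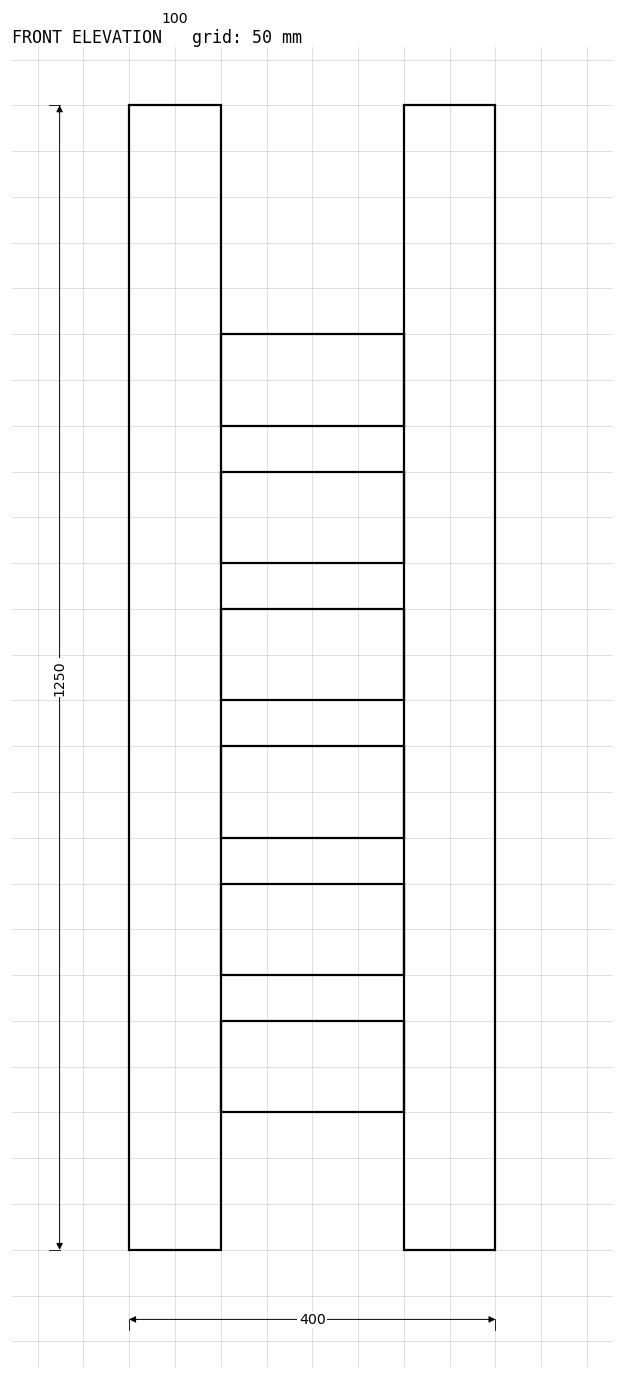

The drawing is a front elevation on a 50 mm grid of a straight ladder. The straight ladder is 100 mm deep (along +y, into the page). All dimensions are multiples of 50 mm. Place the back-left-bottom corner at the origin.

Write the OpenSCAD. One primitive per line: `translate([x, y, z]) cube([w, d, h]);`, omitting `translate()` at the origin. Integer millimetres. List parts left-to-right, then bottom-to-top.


cube([100, 100, 1250]);
translate([100, 0, 150]) cube([200, 100, 100]);
translate([100, 0, 300]) cube([200, 100, 100]);
translate([100, 0, 450]) cube([200, 100, 100]);
translate([100, 0, 600]) cube([200, 100, 100]);
translate([100, 0, 750]) cube([200, 100, 100]);
translate([100, 0, 900]) cube([200, 100, 100]);
translate([300, 0, 0]) cube([100, 100, 1250]);


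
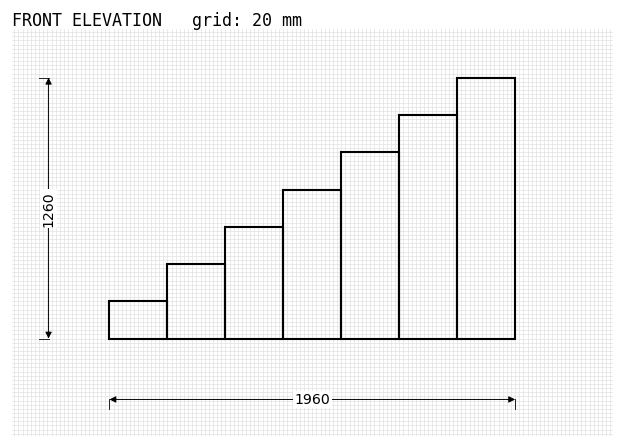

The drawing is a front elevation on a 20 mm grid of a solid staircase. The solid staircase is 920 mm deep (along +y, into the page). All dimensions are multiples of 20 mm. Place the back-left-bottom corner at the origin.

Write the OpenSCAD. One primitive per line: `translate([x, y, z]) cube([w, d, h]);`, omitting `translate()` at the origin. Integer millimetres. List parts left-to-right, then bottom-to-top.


cube([280, 920, 180]);
translate([280, 0, 0]) cube([280, 920, 360]);
translate([560, 0, 0]) cube([280, 920, 540]);
translate([840, 0, 0]) cube([280, 920, 720]);
translate([1120, 0, 0]) cube([280, 920, 900]);
translate([1400, 0, 0]) cube([280, 920, 1080]);
translate([1680, 0, 0]) cube([280, 920, 1260]);


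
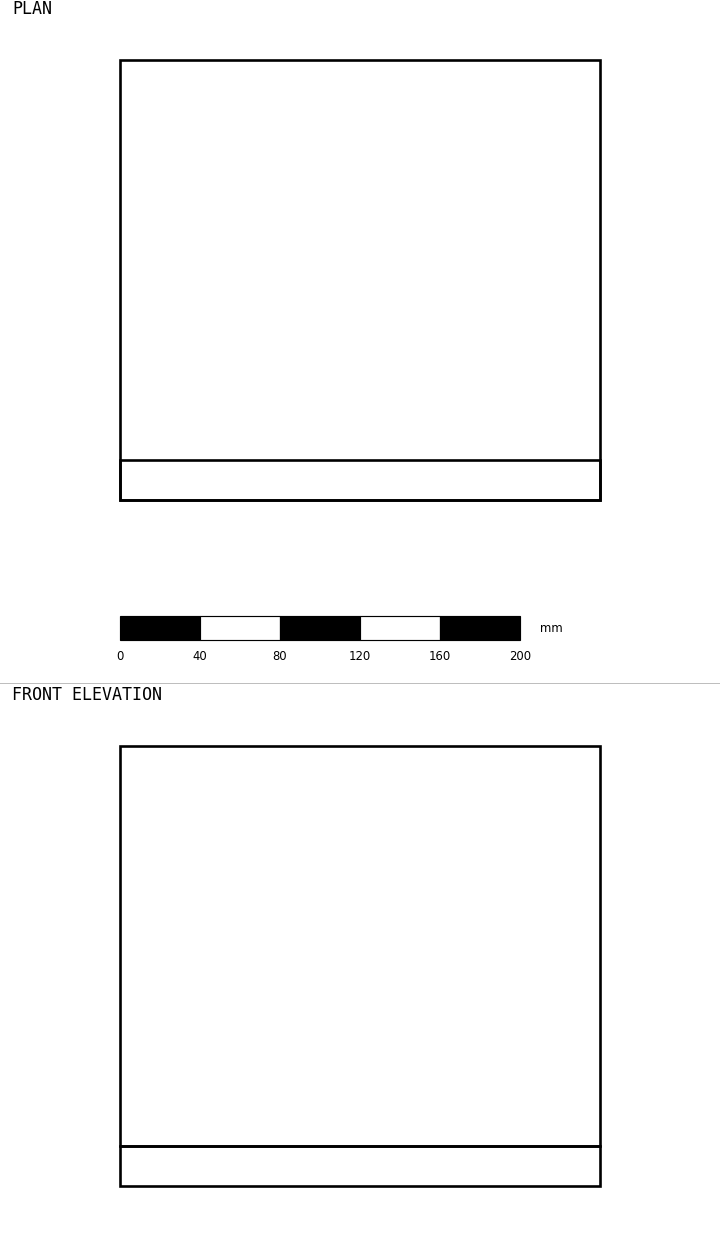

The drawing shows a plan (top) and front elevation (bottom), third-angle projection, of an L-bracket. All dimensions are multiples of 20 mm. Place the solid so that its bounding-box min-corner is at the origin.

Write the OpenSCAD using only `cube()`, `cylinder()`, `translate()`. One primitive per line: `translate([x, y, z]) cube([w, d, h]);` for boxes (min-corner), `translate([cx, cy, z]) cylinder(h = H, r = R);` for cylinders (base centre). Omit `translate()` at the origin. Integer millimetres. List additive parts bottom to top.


cube([240, 220, 20]);
translate([0, 0, 20]) cube([240, 20, 200]);
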